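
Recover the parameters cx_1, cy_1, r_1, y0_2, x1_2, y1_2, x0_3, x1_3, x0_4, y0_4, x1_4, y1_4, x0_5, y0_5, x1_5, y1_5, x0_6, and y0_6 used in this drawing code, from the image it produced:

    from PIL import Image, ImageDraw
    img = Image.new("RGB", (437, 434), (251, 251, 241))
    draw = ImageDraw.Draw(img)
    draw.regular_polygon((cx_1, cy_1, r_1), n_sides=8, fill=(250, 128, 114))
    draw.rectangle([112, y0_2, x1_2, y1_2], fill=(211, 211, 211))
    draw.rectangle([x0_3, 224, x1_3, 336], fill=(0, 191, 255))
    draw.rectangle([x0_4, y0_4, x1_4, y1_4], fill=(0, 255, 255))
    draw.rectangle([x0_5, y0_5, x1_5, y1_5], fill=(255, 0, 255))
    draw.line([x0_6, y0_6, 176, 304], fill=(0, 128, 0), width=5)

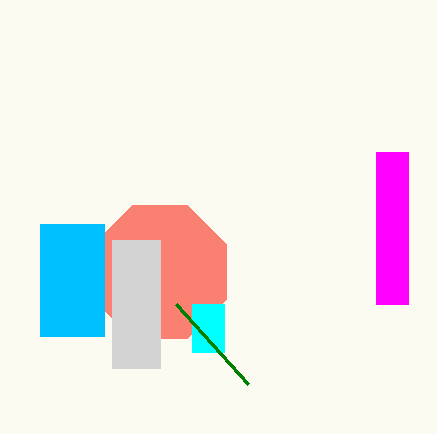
cx_1 = 160, cy_1 = 272, r_1 = 72, y0_2 = 240, x1_2 = 160, y1_2 = 368, x0_3 = 40, x1_3 = 104, x0_4 = 192, y0_4 = 304, x1_4 = 224, y1_4 = 352, x0_5 = 376, y0_5 = 152, x1_5 = 408, y1_5 = 304, x0_6 = 248, y0_6 = 384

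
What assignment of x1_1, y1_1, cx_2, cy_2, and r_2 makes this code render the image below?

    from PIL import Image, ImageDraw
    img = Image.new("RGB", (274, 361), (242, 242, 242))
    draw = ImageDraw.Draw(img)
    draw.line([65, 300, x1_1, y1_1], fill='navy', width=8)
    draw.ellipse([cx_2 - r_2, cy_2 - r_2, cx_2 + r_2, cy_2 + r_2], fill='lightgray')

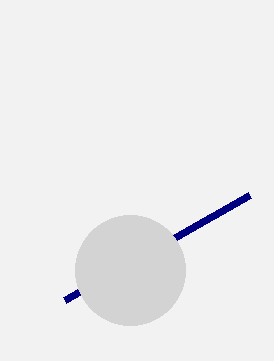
x1_1 = 250, y1_1 = 195, cx_2 = 130, cy_2 = 270, r_2 = 55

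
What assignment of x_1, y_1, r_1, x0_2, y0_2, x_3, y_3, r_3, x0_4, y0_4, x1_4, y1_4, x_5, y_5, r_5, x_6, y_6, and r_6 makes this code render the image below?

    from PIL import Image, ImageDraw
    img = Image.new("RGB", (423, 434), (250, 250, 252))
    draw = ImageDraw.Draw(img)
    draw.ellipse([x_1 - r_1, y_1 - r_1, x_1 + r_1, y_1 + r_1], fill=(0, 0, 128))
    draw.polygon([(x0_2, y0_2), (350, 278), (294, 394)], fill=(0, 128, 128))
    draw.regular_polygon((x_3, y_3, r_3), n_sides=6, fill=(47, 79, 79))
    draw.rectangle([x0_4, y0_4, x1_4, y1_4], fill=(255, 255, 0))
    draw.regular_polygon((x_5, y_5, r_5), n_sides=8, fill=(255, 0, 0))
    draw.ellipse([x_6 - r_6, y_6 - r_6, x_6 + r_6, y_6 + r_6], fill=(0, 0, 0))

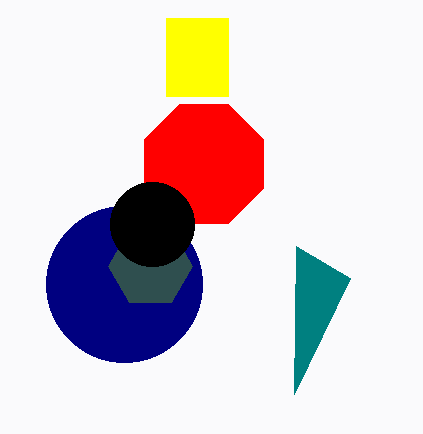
x_1 = 124
y_1 = 284
r_1 = 78
x0_2 = 296
y0_2 = 246
x_3 = 150
y_3 = 266
r_3 = 42
x0_4 = 166
y0_4 = 18
x1_4 = 228
y1_4 = 96
x_5 = 204
y_5 = 164
r_5 = 64
x_6 = 152
y_6 = 224
r_6 = 42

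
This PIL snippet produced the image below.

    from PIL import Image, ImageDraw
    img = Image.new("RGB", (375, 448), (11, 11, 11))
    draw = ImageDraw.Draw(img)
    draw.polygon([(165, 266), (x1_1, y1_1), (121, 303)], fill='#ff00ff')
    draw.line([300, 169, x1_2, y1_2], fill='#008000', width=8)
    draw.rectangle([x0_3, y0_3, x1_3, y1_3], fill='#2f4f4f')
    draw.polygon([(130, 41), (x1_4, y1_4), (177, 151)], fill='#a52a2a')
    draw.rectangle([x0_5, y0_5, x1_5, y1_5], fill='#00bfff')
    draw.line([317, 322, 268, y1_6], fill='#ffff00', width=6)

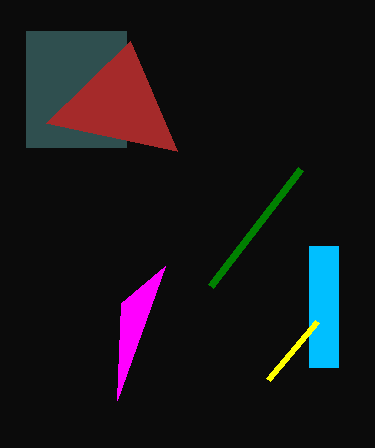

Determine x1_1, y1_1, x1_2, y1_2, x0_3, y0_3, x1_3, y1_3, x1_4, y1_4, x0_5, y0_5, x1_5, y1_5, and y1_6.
x1_1 = 117; y1_1 = 400; x1_2 = 210; y1_2 = 286; x0_3 = 26; y0_3 = 31; x1_3 = 126; y1_3 = 147; x1_4 = 46; y1_4 = 123; x0_5 = 309; y0_5 = 246; x1_5 = 338; y1_5 = 367; y1_6 = 380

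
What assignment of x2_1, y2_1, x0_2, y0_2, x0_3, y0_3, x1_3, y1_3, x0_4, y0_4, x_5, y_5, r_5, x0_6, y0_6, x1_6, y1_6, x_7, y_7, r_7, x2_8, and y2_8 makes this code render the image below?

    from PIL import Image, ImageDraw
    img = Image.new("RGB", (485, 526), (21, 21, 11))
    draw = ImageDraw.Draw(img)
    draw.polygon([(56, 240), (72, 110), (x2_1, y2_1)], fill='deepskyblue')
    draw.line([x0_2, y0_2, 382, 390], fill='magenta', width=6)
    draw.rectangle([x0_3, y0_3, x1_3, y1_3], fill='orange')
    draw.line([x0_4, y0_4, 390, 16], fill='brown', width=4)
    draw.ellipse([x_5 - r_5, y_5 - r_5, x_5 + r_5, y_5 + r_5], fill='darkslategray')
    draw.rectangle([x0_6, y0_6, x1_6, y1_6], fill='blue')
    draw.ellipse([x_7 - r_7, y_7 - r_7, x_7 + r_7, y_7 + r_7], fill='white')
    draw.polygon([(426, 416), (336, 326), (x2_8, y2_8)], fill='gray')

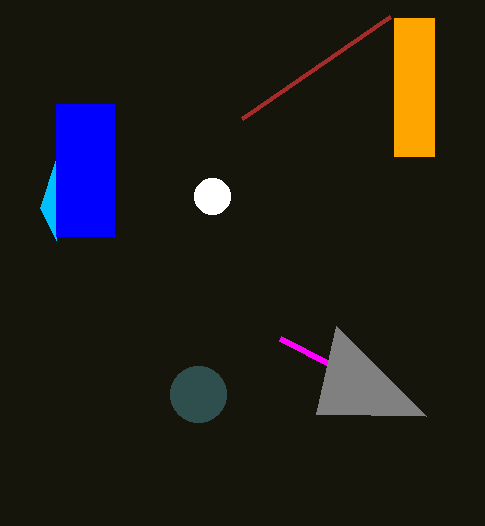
x2_1 = 40, y2_1 = 208, x0_2 = 280, y0_2 = 338, x0_3 = 394, y0_3 = 18, x1_3 = 434, y1_3 = 156, x0_4 = 242, y0_4 = 118, x_5 = 198, y_5 = 394, r_5 = 28, x0_6 = 56, y0_6 = 104, x1_6 = 114, y1_6 = 236, x_7 = 212, y_7 = 196, r_7 = 18, x2_8 = 316, y2_8 = 414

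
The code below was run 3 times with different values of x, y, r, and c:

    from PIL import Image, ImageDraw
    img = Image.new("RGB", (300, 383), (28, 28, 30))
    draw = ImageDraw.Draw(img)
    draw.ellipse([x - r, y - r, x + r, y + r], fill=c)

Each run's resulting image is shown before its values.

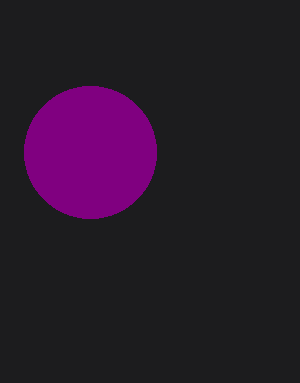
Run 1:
x = 90; y = 152; r = 66; c = 'purple'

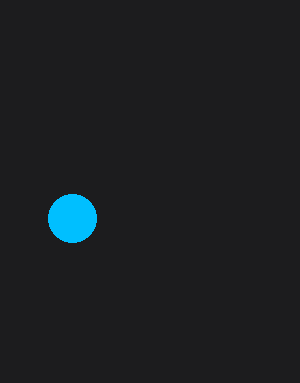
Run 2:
x = 72; y = 218; r = 24; c = 'deepskyblue'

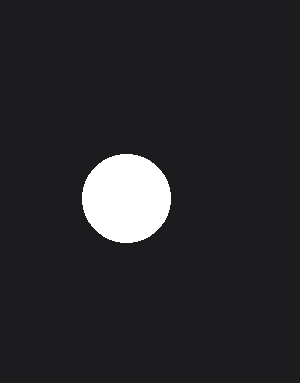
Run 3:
x = 126
y = 198
r = 44
c = 'white'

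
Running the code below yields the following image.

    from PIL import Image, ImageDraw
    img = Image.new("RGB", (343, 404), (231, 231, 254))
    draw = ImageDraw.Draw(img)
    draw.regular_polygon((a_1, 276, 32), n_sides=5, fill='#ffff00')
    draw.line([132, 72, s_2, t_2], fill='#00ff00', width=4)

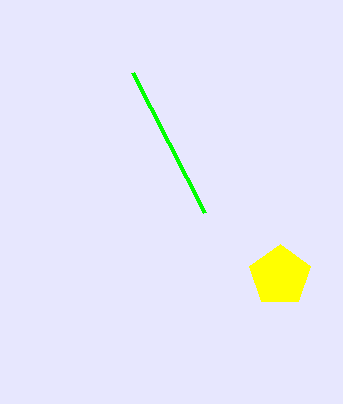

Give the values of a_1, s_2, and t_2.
a_1 = 280, s_2 = 204, t_2 = 212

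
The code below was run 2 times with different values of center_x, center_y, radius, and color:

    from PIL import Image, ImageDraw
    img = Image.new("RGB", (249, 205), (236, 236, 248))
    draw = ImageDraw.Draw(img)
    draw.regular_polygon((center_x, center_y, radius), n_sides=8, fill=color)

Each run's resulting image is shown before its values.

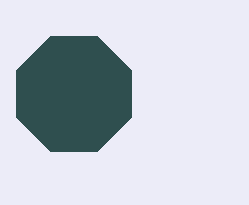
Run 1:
center_x = 74
center_y = 94
radius = 62
color = 'darkslategray'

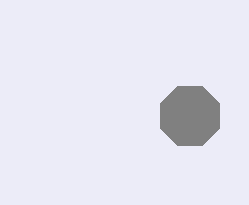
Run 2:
center_x = 190; center_y = 116; radius = 32; color = 'gray'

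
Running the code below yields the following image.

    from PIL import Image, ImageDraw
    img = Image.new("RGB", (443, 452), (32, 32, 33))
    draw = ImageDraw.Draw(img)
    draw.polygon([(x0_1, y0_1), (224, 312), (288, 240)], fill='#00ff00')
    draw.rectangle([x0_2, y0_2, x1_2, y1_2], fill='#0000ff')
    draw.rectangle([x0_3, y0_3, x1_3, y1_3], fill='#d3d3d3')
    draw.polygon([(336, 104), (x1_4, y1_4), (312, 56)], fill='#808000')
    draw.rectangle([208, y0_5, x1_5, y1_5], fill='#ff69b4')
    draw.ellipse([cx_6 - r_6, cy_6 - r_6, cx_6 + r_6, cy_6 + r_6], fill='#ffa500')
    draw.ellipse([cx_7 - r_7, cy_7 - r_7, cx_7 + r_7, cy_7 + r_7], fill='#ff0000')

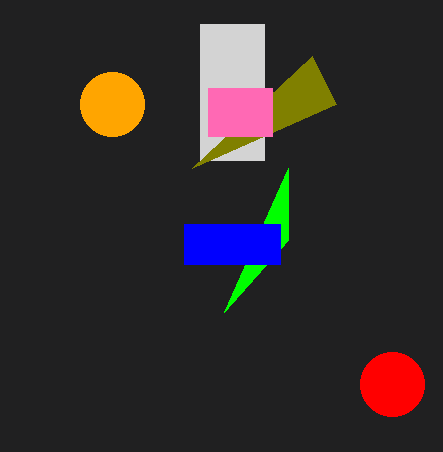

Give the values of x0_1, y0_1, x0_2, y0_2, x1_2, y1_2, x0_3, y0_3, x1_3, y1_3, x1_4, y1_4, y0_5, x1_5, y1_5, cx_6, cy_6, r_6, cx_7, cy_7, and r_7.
x0_1 = 288, y0_1 = 168, x0_2 = 184, y0_2 = 224, x1_2 = 280, y1_2 = 264, x0_3 = 200, y0_3 = 24, x1_3 = 264, y1_3 = 160, x1_4 = 192, y1_4 = 168, y0_5 = 88, x1_5 = 272, y1_5 = 136, cx_6 = 112, cy_6 = 104, r_6 = 32, cx_7 = 392, cy_7 = 384, r_7 = 32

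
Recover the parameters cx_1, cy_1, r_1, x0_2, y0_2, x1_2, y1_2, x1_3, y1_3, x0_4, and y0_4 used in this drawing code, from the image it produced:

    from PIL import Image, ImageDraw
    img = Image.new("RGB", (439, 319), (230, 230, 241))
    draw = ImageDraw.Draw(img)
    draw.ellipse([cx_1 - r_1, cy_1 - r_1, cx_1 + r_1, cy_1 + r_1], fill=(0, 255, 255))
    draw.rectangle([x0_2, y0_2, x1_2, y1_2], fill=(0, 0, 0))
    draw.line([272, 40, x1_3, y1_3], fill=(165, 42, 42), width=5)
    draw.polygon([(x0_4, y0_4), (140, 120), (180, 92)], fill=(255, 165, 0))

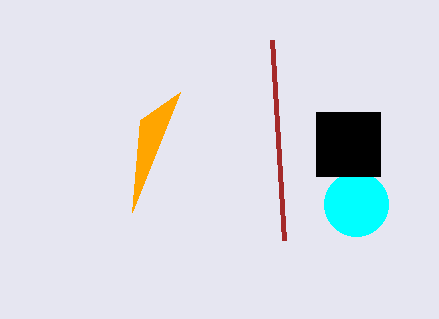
cx_1 = 356
cy_1 = 204
r_1 = 32
x0_2 = 316
y0_2 = 112
x1_2 = 380
y1_2 = 176
x1_3 = 284
y1_3 = 240
x0_4 = 132
y0_4 = 212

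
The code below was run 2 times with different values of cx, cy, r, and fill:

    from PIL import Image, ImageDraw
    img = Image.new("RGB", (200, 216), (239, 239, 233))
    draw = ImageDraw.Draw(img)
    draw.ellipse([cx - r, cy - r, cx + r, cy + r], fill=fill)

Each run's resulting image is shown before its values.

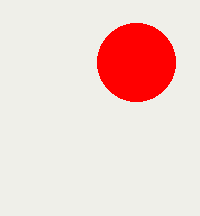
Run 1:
cx = 136; cy = 62; r = 39; fill = 'red'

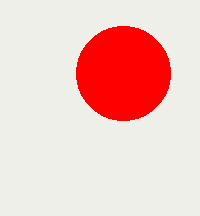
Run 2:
cx = 123, cy = 73, r = 47, fill = 'red'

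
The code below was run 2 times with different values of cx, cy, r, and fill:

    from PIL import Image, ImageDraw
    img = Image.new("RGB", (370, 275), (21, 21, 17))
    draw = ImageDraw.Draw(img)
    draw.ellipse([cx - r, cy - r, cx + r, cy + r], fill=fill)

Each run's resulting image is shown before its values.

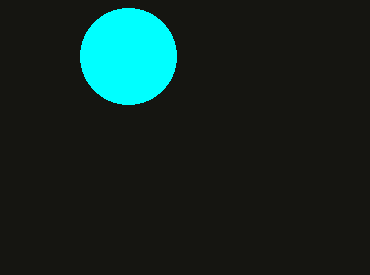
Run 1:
cx = 128
cy = 56
r = 48
fill = 'cyan'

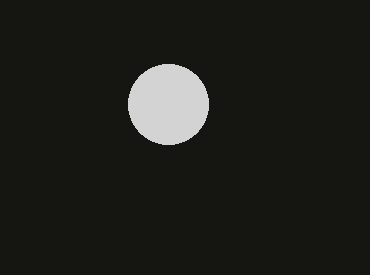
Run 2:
cx = 168; cy = 104; r = 40; fill = 'lightgray'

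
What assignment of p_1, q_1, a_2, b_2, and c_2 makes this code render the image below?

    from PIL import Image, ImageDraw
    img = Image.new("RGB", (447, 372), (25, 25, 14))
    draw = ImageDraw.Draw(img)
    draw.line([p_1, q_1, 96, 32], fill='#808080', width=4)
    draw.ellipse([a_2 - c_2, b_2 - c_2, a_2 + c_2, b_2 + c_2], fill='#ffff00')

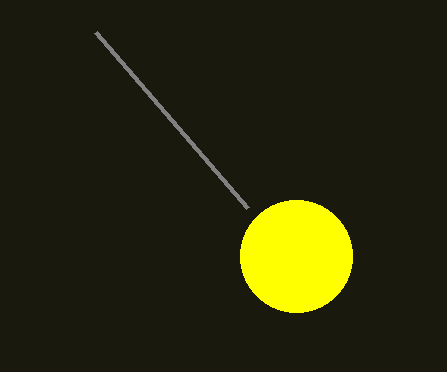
p_1 = 248
q_1 = 208
a_2 = 296
b_2 = 256
c_2 = 56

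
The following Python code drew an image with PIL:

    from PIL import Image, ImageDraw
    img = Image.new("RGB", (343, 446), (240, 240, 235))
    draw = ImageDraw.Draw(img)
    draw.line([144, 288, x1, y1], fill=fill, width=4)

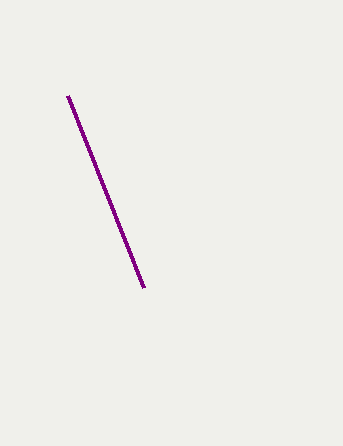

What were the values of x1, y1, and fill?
x1 = 68; y1 = 96; fill = 'purple'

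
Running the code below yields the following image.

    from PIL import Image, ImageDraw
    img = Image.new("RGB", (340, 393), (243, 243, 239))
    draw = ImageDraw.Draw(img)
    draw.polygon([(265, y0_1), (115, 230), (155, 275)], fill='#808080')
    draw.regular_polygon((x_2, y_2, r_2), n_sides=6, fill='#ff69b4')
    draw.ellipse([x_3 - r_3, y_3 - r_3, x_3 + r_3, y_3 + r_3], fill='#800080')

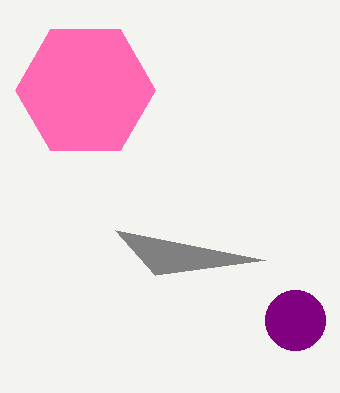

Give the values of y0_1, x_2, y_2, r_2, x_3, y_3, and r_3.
y0_1 = 260, x_2 = 85, y_2 = 90, r_2 = 70, x_3 = 295, y_3 = 320, r_3 = 30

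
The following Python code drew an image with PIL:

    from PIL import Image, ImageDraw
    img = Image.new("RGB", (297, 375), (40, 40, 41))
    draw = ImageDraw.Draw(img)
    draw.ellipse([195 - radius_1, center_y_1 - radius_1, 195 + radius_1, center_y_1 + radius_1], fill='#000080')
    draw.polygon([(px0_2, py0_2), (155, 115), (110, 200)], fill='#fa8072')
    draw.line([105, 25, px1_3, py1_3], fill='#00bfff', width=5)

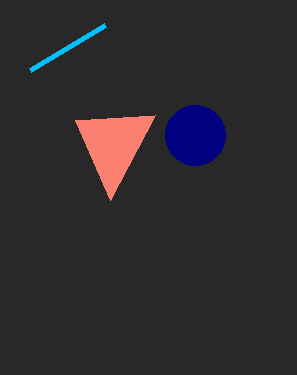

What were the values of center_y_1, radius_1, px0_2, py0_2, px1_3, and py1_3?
center_y_1 = 135, radius_1 = 30, px0_2 = 75, py0_2 = 120, px1_3 = 30, py1_3 = 70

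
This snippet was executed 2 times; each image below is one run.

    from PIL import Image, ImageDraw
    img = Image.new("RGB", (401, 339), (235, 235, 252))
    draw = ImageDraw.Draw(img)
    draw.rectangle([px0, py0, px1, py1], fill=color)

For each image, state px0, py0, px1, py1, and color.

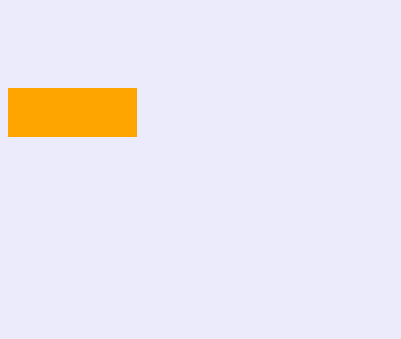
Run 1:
px0 = 8; py0 = 88; px1 = 136; py1 = 136; color = 'orange'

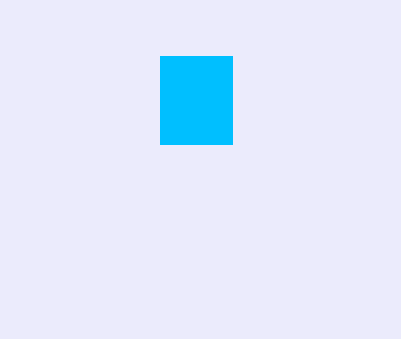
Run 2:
px0 = 160; py0 = 56; px1 = 232; py1 = 144; color = 'deepskyblue'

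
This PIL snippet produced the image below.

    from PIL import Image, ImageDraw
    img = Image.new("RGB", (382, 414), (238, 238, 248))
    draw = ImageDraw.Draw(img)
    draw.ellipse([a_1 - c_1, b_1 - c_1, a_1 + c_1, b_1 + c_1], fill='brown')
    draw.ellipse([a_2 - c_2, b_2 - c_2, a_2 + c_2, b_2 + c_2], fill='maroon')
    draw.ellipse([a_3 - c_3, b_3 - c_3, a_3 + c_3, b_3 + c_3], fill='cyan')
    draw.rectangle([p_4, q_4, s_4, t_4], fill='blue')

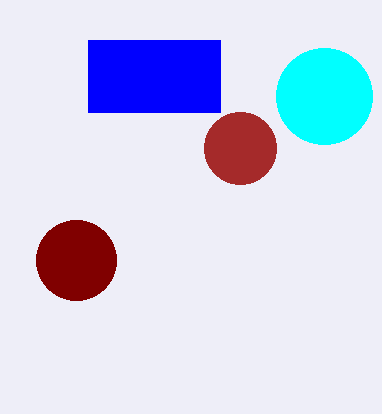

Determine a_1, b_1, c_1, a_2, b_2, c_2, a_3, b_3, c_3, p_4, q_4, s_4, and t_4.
a_1 = 240
b_1 = 148
c_1 = 36
a_2 = 76
b_2 = 260
c_2 = 40
a_3 = 324
b_3 = 96
c_3 = 48
p_4 = 88
q_4 = 40
s_4 = 220
t_4 = 112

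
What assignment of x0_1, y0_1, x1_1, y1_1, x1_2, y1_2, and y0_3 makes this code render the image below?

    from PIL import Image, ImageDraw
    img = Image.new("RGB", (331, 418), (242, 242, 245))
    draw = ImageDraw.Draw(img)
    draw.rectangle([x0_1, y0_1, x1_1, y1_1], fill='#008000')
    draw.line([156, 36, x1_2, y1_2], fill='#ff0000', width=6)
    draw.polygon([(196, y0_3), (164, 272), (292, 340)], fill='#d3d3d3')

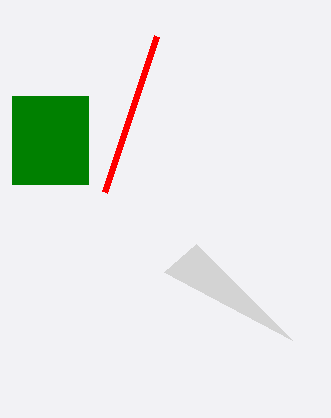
x0_1 = 12, y0_1 = 96, x1_1 = 88, y1_1 = 184, x1_2 = 104, y1_2 = 192, y0_3 = 244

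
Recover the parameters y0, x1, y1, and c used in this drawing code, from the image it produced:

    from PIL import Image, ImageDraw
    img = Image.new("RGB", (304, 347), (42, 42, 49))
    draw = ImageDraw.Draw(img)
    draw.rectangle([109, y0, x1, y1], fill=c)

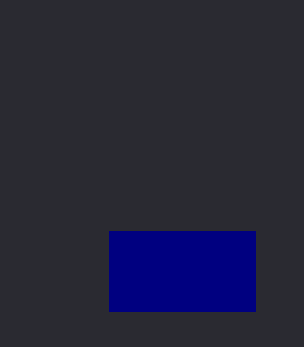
y0 = 231, x1 = 255, y1 = 311, c = 'navy'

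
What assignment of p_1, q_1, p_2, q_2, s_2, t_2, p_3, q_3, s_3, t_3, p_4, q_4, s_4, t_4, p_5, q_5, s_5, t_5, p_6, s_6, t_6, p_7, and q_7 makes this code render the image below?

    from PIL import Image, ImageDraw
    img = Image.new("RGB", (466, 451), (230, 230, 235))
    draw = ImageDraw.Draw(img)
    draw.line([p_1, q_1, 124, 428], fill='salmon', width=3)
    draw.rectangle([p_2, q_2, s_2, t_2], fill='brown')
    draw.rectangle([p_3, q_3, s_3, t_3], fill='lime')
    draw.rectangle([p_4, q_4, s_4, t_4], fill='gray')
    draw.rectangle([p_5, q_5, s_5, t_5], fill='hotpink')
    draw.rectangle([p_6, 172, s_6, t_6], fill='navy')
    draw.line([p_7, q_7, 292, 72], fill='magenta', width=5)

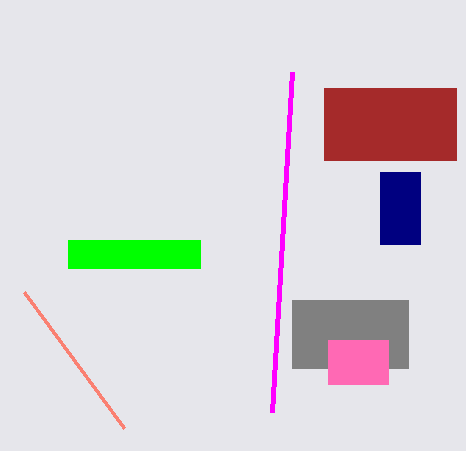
p_1 = 24, q_1 = 292, p_2 = 324, q_2 = 88, s_2 = 456, t_2 = 160, p_3 = 68, q_3 = 240, s_3 = 200, t_3 = 268, p_4 = 292, q_4 = 300, s_4 = 408, t_4 = 368, p_5 = 328, q_5 = 340, s_5 = 388, t_5 = 384, p_6 = 380, s_6 = 420, t_6 = 244, p_7 = 272, q_7 = 412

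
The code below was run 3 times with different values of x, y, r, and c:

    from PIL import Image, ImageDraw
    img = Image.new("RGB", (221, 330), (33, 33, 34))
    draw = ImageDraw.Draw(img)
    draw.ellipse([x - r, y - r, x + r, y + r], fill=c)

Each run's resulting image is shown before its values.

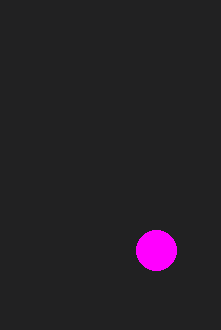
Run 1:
x = 156
y = 250
r = 20
c = 'magenta'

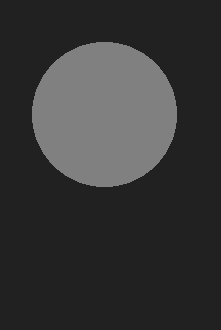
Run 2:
x = 104; y = 114; r = 72; c = 'gray'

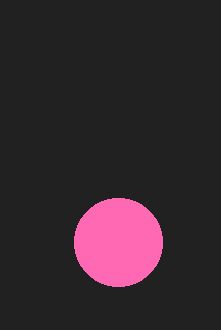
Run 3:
x = 118; y = 242; r = 44; c = 'hotpink'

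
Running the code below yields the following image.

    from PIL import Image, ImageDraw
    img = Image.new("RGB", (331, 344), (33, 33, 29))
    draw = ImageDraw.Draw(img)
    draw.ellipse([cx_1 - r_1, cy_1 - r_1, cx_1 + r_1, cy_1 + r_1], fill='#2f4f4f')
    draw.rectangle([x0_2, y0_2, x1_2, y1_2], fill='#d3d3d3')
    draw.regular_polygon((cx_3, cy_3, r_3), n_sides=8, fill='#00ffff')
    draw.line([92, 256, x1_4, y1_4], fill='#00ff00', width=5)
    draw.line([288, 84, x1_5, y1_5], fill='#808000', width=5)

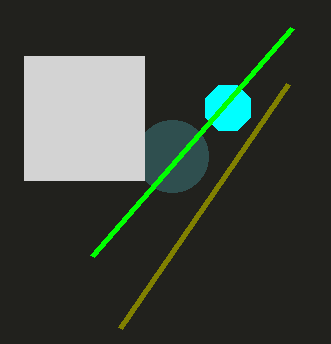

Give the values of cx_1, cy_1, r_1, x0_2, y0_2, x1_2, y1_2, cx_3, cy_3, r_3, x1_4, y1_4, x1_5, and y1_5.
cx_1 = 172
cy_1 = 156
r_1 = 36
x0_2 = 24
y0_2 = 56
x1_2 = 144
y1_2 = 180
cx_3 = 228
cy_3 = 108
r_3 = 24
x1_4 = 292
y1_4 = 28
x1_5 = 120
y1_5 = 328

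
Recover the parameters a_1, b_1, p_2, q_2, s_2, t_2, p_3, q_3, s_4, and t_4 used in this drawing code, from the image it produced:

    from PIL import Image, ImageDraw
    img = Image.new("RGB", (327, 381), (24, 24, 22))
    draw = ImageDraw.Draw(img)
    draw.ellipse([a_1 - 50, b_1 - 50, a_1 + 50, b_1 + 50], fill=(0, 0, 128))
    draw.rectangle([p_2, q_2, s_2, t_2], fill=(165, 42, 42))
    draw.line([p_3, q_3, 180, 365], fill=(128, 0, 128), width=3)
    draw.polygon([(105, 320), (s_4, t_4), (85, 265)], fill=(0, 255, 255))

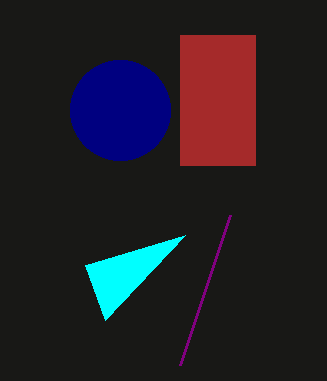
a_1 = 120, b_1 = 110, p_2 = 180, q_2 = 35, s_2 = 255, t_2 = 165, p_3 = 230, q_3 = 215, s_4 = 185, t_4 = 235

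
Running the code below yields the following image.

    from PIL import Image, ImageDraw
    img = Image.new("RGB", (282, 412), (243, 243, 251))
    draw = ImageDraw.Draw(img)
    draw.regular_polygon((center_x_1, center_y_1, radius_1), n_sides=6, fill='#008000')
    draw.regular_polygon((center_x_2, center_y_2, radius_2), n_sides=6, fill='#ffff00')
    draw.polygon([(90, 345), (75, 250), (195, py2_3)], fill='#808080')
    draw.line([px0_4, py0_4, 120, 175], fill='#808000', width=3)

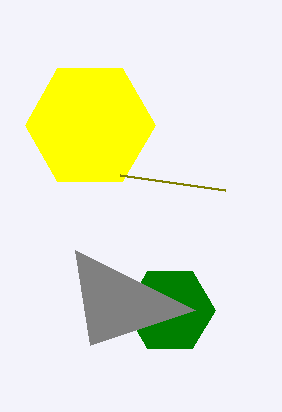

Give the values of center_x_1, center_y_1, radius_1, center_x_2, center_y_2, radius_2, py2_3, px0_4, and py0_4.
center_x_1 = 170
center_y_1 = 310
radius_1 = 45
center_x_2 = 90
center_y_2 = 125
radius_2 = 65
py2_3 = 310
px0_4 = 225
py0_4 = 190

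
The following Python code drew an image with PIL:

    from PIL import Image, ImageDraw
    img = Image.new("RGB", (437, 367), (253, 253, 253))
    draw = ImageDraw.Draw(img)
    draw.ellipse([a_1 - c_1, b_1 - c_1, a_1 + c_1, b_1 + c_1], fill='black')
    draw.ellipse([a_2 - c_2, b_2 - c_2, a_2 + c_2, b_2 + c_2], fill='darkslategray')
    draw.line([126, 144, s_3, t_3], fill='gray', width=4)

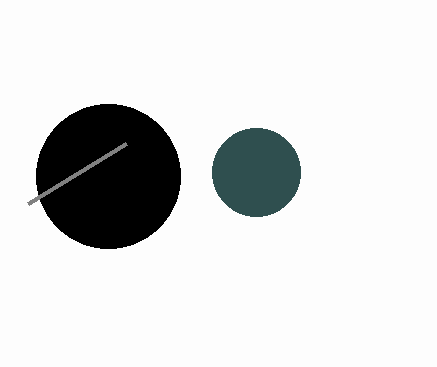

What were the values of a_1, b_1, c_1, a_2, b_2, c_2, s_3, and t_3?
a_1 = 108
b_1 = 176
c_1 = 72
a_2 = 256
b_2 = 172
c_2 = 44
s_3 = 28
t_3 = 204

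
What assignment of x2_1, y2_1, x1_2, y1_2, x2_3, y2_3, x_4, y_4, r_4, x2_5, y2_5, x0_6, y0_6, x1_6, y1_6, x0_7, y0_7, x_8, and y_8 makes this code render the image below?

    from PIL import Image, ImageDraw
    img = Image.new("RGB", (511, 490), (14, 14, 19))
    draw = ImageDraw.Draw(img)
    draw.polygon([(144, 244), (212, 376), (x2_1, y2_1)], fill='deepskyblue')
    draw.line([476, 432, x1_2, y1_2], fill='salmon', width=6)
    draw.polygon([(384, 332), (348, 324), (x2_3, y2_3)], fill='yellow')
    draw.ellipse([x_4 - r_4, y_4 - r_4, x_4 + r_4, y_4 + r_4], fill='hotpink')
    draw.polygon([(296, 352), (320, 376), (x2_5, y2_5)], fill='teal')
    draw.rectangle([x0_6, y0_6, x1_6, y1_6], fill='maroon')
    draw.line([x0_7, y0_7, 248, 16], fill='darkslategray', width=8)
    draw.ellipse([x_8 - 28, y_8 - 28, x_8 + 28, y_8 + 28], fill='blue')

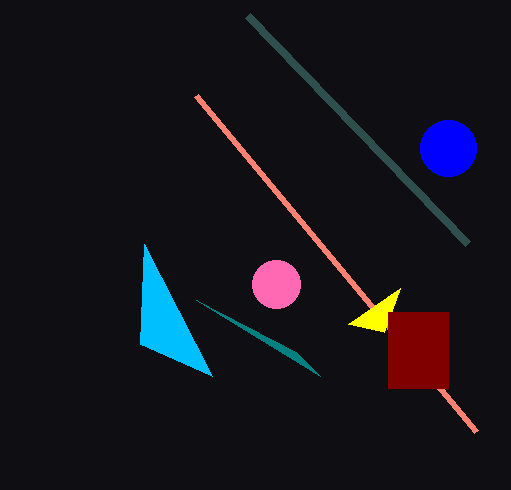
x2_1 = 140, y2_1 = 344, x1_2 = 196, y1_2 = 96, x2_3 = 400, y2_3 = 288, x_4 = 276, y_4 = 284, r_4 = 24, x2_5 = 196, y2_5 = 300, x0_6 = 388, y0_6 = 312, x1_6 = 448, y1_6 = 388, x0_7 = 468, y0_7 = 244, x_8 = 448, y_8 = 148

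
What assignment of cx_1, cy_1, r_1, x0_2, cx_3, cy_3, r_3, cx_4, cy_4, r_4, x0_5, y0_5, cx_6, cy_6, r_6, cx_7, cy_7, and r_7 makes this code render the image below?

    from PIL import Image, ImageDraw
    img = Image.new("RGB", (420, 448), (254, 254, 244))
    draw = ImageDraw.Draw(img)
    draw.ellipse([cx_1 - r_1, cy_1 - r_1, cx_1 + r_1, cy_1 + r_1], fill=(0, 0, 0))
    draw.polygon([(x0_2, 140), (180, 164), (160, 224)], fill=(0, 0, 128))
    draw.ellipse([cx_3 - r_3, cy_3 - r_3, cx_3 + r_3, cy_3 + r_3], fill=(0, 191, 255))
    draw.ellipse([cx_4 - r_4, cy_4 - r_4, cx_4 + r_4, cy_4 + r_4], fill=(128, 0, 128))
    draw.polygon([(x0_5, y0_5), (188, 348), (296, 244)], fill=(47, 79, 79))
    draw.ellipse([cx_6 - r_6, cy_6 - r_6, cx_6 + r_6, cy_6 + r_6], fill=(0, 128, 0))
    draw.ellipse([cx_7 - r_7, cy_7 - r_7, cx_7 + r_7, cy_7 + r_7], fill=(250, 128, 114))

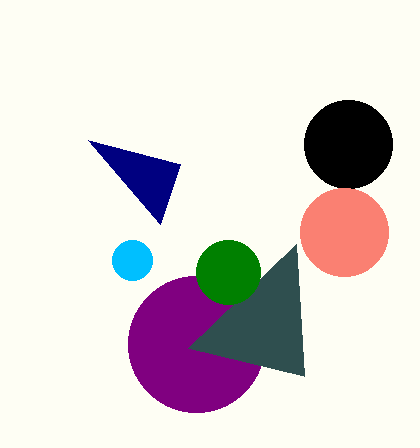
cx_1 = 348
cy_1 = 144
r_1 = 44
x0_2 = 88
cx_3 = 132
cy_3 = 260
r_3 = 20
cx_4 = 196
cy_4 = 344
r_4 = 68
x0_5 = 304
y0_5 = 376
cx_6 = 228
cy_6 = 272
r_6 = 32
cx_7 = 344
cy_7 = 232
r_7 = 44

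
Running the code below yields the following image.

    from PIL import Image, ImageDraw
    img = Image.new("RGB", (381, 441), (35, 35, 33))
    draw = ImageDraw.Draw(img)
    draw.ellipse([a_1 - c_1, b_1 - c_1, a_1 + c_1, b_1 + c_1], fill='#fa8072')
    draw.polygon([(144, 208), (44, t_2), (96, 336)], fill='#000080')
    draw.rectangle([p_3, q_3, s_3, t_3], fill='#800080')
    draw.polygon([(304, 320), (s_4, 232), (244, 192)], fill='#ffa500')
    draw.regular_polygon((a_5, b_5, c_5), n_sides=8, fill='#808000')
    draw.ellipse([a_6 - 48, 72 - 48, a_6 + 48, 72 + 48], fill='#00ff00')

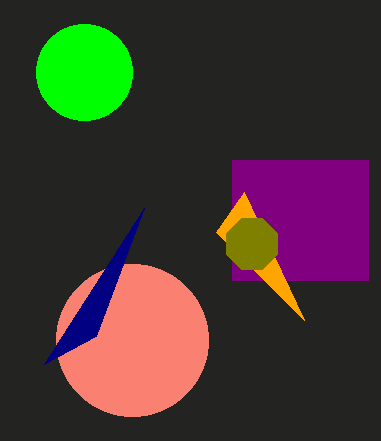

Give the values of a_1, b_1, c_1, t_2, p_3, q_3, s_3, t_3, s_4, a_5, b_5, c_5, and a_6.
a_1 = 132
b_1 = 340
c_1 = 76
t_2 = 364
p_3 = 232
q_3 = 160
s_3 = 368
t_3 = 280
s_4 = 216
a_5 = 252
b_5 = 244
c_5 = 28
a_6 = 84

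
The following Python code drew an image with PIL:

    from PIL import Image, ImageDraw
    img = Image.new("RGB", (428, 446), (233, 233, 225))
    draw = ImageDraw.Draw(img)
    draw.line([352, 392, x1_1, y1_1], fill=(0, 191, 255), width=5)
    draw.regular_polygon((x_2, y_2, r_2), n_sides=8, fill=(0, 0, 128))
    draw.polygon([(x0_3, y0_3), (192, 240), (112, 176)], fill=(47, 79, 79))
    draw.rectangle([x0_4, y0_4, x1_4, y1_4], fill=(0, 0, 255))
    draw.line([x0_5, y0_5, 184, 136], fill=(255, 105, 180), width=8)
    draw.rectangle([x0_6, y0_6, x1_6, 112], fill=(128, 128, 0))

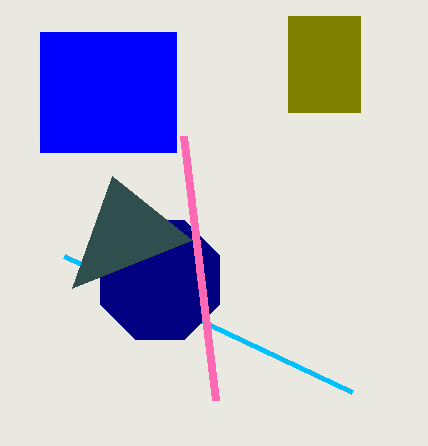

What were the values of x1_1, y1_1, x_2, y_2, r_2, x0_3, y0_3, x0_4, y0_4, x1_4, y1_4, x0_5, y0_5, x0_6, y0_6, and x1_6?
x1_1 = 64
y1_1 = 256
x_2 = 160
y_2 = 280
r_2 = 64
x0_3 = 72
y0_3 = 288
x0_4 = 40
y0_4 = 32
x1_4 = 176
y1_4 = 152
x0_5 = 216
y0_5 = 400
x0_6 = 288
y0_6 = 16
x1_6 = 360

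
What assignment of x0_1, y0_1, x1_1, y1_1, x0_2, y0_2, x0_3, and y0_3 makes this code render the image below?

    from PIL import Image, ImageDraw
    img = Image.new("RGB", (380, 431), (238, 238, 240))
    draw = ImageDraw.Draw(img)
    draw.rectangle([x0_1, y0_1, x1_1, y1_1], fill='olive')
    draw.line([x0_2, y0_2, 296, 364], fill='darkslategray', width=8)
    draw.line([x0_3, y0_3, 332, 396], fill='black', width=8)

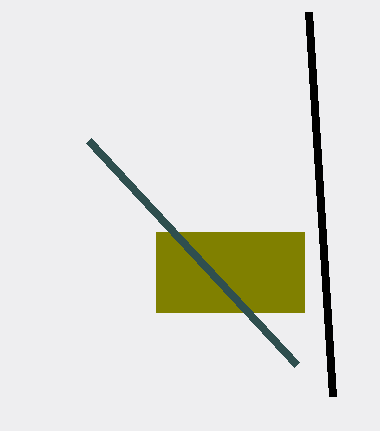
x0_1 = 156; y0_1 = 232; x1_1 = 304; y1_1 = 312; x0_2 = 88; y0_2 = 140; x0_3 = 308; y0_3 = 12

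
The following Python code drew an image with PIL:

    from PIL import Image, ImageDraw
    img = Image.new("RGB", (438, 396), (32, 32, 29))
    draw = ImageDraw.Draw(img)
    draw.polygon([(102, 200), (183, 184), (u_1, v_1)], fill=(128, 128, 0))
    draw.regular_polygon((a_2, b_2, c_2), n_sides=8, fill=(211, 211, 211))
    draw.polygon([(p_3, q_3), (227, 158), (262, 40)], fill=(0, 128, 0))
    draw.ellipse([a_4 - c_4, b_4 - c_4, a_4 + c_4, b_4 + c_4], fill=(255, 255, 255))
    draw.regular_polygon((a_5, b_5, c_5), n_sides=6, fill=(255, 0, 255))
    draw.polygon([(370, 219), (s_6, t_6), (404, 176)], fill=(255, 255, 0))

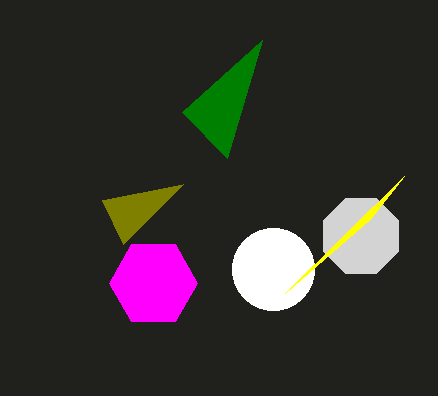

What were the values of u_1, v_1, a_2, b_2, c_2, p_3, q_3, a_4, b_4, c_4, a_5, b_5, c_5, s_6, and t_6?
u_1 = 123
v_1 = 244
a_2 = 361
b_2 = 236
c_2 = 41
p_3 = 182
q_3 = 112
a_4 = 273
b_4 = 269
c_4 = 41
a_5 = 153
b_5 = 283
c_5 = 44
s_6 = 285
t_6 = 293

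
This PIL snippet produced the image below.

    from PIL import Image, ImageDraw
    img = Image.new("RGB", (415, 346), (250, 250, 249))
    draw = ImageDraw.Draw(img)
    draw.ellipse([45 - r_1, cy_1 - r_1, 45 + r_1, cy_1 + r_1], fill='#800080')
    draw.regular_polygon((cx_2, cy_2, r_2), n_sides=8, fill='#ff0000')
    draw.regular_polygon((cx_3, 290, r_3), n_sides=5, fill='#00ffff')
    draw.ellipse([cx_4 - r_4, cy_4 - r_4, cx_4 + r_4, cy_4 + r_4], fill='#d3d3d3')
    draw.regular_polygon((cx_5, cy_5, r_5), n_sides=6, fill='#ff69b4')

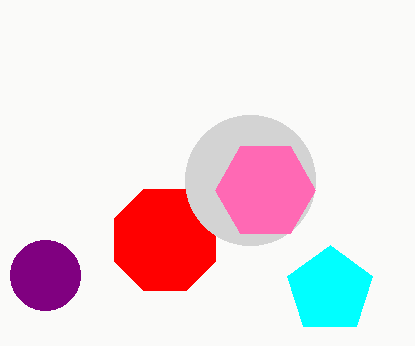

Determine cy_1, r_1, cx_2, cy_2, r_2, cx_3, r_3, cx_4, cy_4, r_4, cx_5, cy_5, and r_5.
cy_1 = 275, r_1 = 35, cx_2 = 165, cy_2 = 240, r_2 = 55, cx_3 = 330, r_3 = 45, cx_4 = 250, cy_4 = 180, r_4 = 65, cx_5 = 265, cy_5 = 190, r_5 = 50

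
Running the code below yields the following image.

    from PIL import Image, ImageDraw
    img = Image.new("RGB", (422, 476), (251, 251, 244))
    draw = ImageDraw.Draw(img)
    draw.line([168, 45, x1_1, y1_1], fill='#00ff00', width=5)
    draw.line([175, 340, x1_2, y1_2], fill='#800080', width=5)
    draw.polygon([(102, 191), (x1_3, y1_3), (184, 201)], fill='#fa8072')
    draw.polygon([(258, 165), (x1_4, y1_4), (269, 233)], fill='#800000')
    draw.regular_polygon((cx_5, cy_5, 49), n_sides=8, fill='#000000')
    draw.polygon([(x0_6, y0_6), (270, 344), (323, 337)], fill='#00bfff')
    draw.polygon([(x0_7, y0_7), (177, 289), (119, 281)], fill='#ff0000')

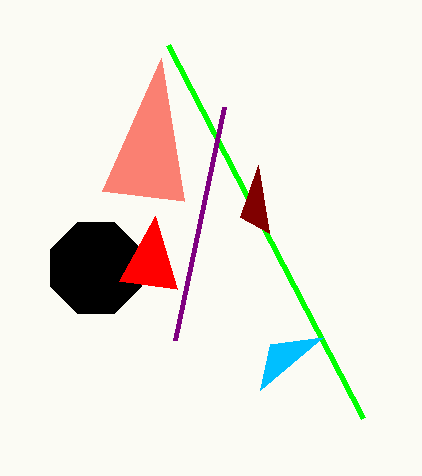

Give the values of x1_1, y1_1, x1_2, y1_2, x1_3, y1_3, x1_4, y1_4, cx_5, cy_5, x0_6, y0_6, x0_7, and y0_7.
x1_1 = 363
y1_1 = 418
x1_2 = 224
y1_2 = 107
x1_3 = 161
y1_3 = 58
x1_4 = 240
y1_4 = 217
cx_5 = 96
cy_5 = 268
x0_6 = 260
y0_6 = 390
x0_7 = 155
y0_7 = 216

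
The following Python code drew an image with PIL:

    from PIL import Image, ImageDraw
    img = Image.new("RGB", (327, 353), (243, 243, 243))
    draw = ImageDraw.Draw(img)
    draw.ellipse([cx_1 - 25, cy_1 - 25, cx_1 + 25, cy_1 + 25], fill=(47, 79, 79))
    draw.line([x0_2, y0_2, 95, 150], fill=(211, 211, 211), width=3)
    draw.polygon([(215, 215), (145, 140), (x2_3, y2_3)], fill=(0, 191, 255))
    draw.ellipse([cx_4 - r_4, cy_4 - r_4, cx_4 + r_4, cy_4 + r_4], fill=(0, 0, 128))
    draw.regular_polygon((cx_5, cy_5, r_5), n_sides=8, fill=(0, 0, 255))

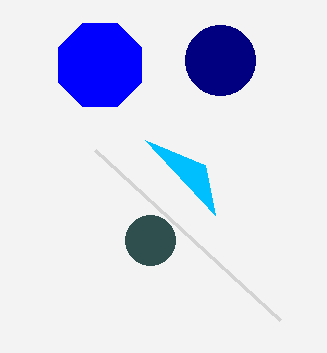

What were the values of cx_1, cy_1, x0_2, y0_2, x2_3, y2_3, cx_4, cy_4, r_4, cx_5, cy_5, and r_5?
cx_1 = 150, cy_1 = 240, x0_2 = 280, y0_2 = 320, x2_3 = 205, y2_3 = 165, cx_4 = 220, cy_4 = 60, r_4 = 35, cx_5 = 100, cy_5 = 65, r_5 = 45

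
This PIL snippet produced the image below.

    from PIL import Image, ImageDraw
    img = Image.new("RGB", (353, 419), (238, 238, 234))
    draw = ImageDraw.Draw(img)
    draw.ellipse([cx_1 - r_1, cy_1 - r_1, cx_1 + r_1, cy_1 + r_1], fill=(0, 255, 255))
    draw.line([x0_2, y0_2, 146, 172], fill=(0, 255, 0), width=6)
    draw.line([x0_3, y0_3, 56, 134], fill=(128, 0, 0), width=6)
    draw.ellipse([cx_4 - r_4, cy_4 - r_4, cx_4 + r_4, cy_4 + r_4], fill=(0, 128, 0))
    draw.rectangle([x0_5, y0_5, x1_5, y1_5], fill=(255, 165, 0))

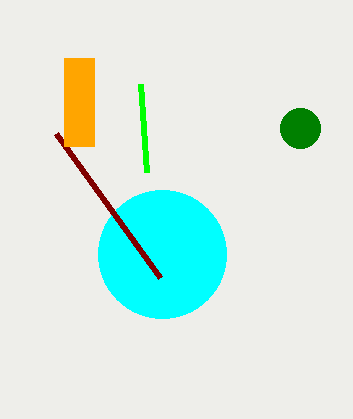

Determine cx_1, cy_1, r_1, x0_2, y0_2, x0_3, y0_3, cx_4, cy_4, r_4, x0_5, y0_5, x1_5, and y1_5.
cx_1 = 162; cy_1 = 254; r_1 = 64; x0_2 = 140; y0_2 = 84; x0_3 = 160; y0_3 = 278; cx_4 = 300; cy_4 = 128; r_4 = 20; x0_5 = 64; y0_5 = 58; x1_5 = 94; y1_5 = 146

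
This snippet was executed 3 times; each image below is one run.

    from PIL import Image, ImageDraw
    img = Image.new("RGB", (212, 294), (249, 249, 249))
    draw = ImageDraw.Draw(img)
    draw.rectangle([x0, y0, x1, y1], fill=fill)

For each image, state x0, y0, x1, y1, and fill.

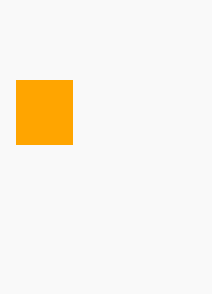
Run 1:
x0 = 16, y0 = 80, x1 = 72, y1 = 144, fill = 'orange'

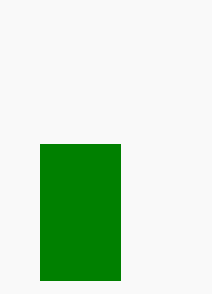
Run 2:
x0 = 40; y0 = 144; x1 = 120; y1 = 280; fill = 'green'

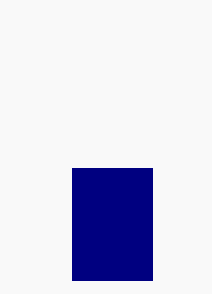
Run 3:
x0 = 72; y0 = 168; x1 = 152; y1 = 280; fill = 'navy'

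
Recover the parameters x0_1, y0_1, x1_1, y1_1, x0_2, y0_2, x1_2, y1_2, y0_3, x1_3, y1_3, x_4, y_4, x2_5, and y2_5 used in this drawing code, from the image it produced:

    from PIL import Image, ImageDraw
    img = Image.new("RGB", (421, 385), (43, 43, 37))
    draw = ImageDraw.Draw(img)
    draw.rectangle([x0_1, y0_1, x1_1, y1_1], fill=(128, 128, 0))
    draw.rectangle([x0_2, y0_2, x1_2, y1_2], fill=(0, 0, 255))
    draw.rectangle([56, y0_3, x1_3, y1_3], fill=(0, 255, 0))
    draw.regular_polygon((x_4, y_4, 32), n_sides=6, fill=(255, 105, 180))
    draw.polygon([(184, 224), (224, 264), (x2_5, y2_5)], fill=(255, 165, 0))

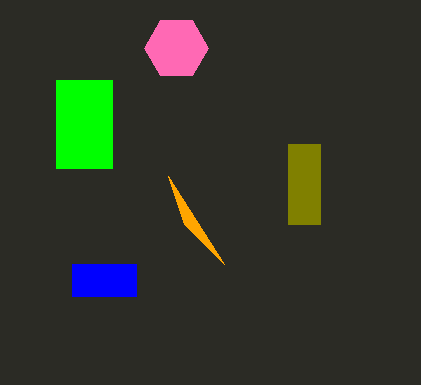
x0_1 = 288, y0_1 = 144, x1_1 = 320, y1_1 = 224, x0_2 = 72, y0_2 = 264, x1_2 = 136, y1_2 = 296, y0_3 = 80, x1_3 = 112, y1_3 = 168, x_4 = 176, y_4 = 48, x2_5 = 168, y2_5 = 176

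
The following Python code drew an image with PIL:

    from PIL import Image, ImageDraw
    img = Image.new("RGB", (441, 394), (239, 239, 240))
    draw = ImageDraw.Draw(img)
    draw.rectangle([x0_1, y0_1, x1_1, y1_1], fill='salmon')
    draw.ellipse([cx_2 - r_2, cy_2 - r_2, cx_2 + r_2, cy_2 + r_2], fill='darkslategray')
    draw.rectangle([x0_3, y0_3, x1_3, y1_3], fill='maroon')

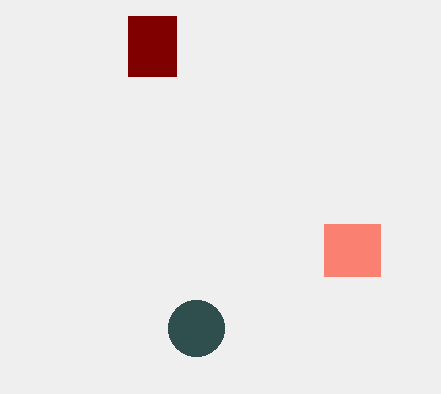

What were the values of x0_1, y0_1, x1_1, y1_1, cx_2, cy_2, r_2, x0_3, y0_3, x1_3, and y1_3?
x0_1 = 324
y0_1 = 224
x1_1 = 380
y1_1 = 276
cx_2 = 196
cy_2 = 328
r_2 = 28
x0_3 = 128
y0_3 = 16
x1_3 = 176
y1_3 = 76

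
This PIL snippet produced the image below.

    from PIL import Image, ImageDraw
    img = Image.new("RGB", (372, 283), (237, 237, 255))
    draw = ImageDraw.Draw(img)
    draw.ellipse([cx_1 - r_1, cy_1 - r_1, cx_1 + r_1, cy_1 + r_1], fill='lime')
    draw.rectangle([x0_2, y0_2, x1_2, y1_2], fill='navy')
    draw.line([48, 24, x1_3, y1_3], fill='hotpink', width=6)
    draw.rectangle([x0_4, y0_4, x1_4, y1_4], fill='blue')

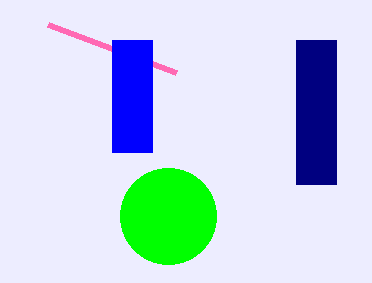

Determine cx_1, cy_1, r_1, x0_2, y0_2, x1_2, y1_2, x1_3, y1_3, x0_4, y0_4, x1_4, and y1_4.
cx_1 = 168, cy_1 = 216, r_1 = 48, x0_2 = 296, y0_2 = 40, x1_2 = 336, y1_2 = 184, x1_3 = 176, y1_3 = 72, x0_4 = 112, y0_4 = 40, x1_4 = 152, y1_4 = 152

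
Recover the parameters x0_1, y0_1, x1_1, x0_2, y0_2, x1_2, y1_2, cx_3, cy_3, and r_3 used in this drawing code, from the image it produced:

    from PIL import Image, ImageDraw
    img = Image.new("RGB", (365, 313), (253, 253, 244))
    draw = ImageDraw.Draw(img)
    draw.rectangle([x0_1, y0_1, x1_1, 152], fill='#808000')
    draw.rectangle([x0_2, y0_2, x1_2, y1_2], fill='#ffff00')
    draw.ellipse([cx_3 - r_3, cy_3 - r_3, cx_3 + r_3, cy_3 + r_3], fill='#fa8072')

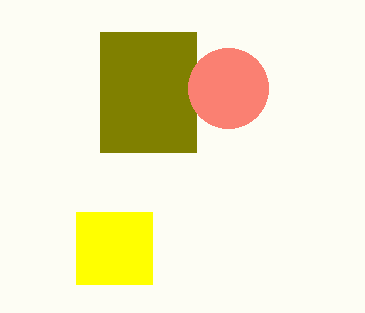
x0_1 = 100
y0_1 = 32
x1_1 = 196
x0_2 = 76
y0_2 = 212
x1_2 = 152
y1_2 = 284
cx_3 = 228
cy_3 = 88
r_3 = 40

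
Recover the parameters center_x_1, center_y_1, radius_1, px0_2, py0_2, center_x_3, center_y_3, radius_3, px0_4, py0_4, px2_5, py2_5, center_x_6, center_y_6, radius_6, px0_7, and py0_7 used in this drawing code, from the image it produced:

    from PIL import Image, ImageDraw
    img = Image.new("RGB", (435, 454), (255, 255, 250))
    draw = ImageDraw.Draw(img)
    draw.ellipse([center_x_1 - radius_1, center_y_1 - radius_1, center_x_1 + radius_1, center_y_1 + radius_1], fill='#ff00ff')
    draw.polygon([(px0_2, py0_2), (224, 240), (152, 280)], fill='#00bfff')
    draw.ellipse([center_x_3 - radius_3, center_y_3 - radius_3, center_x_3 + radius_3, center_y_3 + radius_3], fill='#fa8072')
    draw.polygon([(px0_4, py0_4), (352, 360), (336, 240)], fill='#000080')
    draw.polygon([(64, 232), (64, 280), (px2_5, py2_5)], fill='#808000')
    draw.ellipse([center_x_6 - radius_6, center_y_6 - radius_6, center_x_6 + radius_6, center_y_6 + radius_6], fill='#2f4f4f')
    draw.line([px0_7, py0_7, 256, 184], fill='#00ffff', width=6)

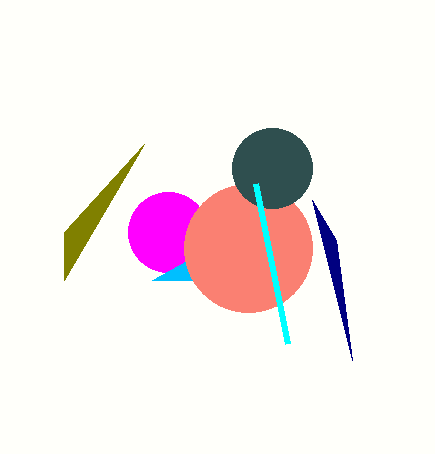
center_x_1 = 168; center_y_1 = 232; radius_1 = 40; px0_2 = 192; py0_2 = 280; center_x_3 = 248; center_y_3 = 248; radius_3 = 64; px0_4 = 312; py0_4 = 200; px2_5 = 144; py2_5 = 144; center_x_6 = 272; center_y_6 = 168; radius_6 = 40; px0_7 = 288; py0_7 = 344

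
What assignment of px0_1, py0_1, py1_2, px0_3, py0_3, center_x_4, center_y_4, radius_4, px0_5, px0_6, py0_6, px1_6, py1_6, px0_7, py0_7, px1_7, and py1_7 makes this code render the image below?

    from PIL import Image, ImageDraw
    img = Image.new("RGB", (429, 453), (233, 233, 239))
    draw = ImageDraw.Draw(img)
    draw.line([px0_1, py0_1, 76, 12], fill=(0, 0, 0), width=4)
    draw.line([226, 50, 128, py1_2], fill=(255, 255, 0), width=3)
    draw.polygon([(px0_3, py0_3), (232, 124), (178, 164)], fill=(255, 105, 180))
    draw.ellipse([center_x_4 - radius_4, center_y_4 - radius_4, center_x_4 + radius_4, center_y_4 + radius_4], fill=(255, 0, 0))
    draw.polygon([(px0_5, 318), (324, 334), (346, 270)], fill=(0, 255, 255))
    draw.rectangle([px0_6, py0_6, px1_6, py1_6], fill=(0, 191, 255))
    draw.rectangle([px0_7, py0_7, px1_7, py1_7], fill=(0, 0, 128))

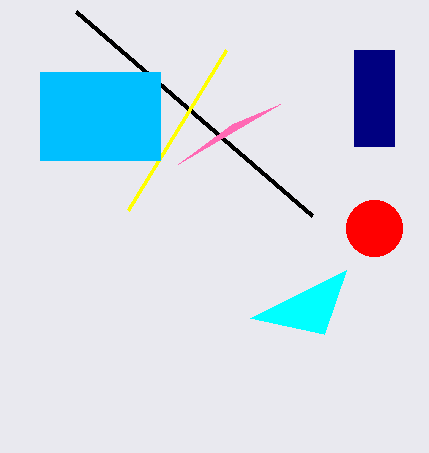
px0_1 = 312; py0_1 = 216; py1_2 = 210; px0_3 = 280; py0_3 = 104; center_x_4 = 374; center_y_4 = 228; radius_4 = 28; px0_5 = 250; px0_6 = 40; py0_6 = 72; px1_6 = 160; py1_6 = 160; px0_7 = 354; py0_7 = 50; px1_7 = 394; py1_7 = 146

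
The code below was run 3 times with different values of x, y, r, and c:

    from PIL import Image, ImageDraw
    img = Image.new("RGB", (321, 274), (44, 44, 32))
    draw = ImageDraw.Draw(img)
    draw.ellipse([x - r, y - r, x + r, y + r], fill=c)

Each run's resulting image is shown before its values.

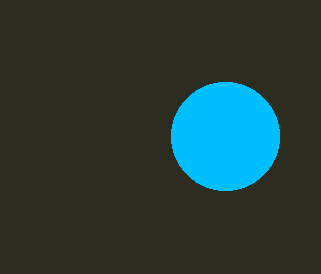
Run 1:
x = 225, y = 136, r = 54, c = 'deepskyblue'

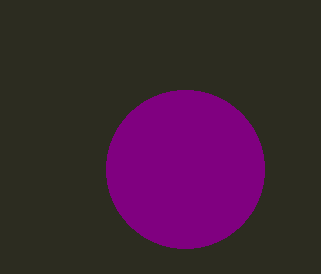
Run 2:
x = 185
y = 169
r = 79
c = 'purple'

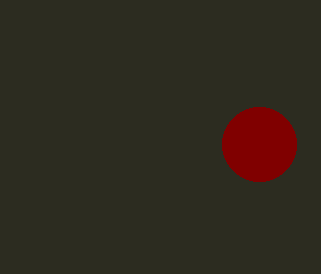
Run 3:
x = 259, y = 144, r = 37, c = 'maroon'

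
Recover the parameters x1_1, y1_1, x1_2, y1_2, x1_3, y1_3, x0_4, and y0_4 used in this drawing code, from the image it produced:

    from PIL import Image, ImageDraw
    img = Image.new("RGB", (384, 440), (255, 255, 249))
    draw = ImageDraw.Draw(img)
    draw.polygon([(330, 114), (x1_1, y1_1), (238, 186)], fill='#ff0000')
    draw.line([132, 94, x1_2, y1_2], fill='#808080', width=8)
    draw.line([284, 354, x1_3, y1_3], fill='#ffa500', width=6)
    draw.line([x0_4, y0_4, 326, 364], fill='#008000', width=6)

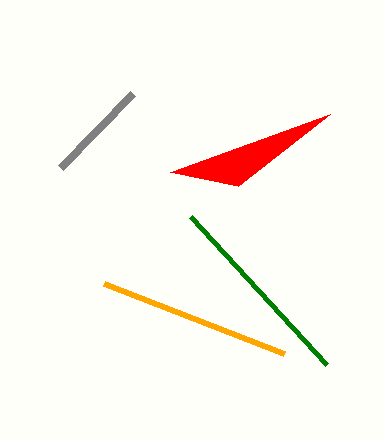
x1_1 = 170, y1_1 = 172, x1_2 = 60, y1_2 = 168, x1_3 = 104, y1_3 = 284, x0_4 = 190, y0_4 = 216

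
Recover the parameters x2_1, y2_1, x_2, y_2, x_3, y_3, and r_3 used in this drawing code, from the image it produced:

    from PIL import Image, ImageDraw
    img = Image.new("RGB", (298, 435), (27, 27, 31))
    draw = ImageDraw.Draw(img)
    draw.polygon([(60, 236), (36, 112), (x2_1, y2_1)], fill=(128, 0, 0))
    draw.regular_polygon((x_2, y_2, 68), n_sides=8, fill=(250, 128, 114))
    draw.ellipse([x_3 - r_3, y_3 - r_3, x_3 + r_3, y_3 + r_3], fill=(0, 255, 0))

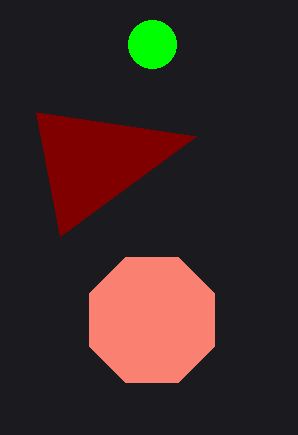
x2_1 = 196; y2_1 = 136; x_2 = 152; y_2 = 320; x_3 = 152; y_3 = 44; r_3 = 24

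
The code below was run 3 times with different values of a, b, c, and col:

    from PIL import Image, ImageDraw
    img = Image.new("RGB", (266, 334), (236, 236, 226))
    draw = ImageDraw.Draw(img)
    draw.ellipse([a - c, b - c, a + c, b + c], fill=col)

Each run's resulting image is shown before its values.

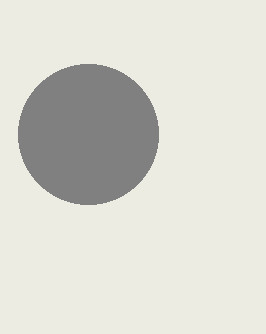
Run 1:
a = 88; b = 134; c = 70; col = 'gray'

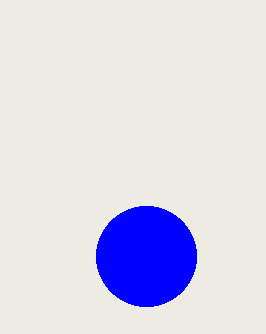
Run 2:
a = 146, b = 256, c = 50, col = 'blue'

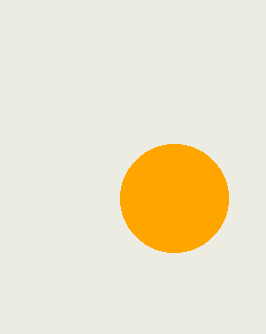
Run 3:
a = 174, b = 198, c = 54, col = 'orange'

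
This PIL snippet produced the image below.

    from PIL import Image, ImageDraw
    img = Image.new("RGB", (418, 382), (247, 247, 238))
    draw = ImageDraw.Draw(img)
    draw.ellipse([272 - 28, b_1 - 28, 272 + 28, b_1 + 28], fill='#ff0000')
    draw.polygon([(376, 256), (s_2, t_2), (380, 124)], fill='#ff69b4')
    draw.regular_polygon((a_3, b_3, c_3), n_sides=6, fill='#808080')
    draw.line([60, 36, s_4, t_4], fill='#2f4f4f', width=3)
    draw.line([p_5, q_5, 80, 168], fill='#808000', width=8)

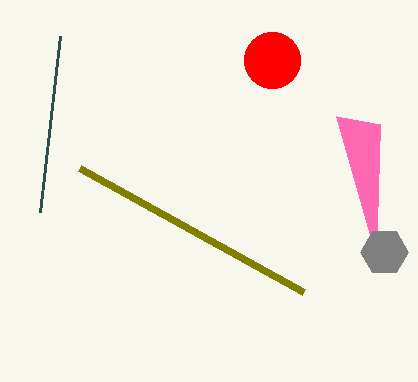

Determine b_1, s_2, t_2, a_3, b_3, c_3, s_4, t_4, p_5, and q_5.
b_1 = 60, s_2 = 336, t_2 = 116, a_3 = 384, b_3 = 252, c_3 = 24, s_4 = 40, t_4 = 212, p_5 = 304, q_5 = 292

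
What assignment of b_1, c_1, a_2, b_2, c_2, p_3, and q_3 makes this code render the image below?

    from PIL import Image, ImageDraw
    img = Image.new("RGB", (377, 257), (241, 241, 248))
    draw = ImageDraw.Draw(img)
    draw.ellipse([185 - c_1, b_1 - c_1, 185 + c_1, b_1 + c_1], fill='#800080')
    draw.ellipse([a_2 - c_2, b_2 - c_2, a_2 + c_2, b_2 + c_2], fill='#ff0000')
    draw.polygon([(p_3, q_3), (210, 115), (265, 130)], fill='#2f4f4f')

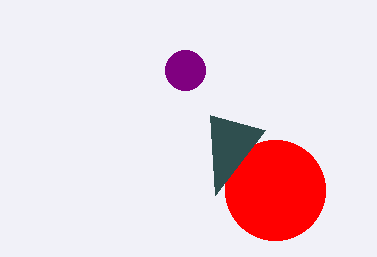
b_1 = 70
c_1 = 20
a_2 = 275
b_2 = 190
c_2 = 50
p_3 = 215
q_3 = 195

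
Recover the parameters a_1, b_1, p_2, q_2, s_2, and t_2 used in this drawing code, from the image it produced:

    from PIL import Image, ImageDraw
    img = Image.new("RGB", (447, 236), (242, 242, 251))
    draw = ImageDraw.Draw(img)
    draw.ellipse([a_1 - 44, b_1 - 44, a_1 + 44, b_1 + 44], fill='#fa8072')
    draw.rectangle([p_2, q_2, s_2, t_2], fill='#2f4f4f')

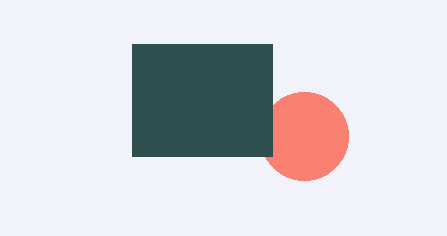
a_1 = 304, b_1 = 136, p_2 = 132, q_2 = 44, s_2 = 272, t_2 = 156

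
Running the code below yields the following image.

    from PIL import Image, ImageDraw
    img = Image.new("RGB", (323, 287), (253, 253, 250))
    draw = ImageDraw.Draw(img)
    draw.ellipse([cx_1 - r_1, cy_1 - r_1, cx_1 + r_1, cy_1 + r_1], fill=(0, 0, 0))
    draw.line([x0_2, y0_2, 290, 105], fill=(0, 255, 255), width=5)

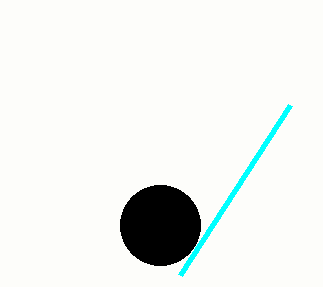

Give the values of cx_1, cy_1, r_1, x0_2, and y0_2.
cx_1 = 160, cy_1 = 225, r_1 = 40, x0_2 = 180, y0_2 = 275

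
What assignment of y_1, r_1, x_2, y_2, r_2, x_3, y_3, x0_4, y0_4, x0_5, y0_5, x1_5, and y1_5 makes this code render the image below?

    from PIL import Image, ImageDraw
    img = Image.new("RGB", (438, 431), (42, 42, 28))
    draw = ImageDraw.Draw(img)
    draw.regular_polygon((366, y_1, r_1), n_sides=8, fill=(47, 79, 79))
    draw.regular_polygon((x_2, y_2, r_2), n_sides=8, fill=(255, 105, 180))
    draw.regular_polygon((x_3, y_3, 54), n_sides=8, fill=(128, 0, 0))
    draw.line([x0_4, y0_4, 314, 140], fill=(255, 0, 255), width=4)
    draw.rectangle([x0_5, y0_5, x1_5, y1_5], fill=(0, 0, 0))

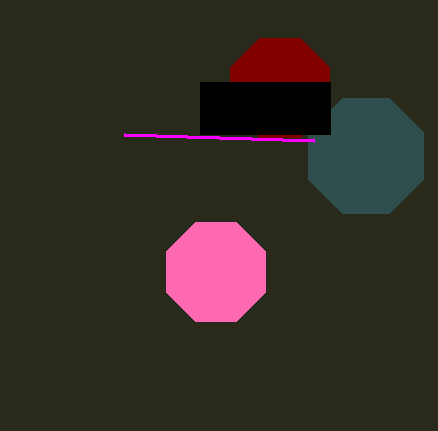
y_1 = 156; r_1 = 62; x_2 = 216; y_2 = 272; r_2 = 54; x_3 = 280; y_3 = 88; x0_4 = 124; y0_4 = 134; x0_5 = 200; y0_5 = 82; x1_5 = 330; y1_5 = 134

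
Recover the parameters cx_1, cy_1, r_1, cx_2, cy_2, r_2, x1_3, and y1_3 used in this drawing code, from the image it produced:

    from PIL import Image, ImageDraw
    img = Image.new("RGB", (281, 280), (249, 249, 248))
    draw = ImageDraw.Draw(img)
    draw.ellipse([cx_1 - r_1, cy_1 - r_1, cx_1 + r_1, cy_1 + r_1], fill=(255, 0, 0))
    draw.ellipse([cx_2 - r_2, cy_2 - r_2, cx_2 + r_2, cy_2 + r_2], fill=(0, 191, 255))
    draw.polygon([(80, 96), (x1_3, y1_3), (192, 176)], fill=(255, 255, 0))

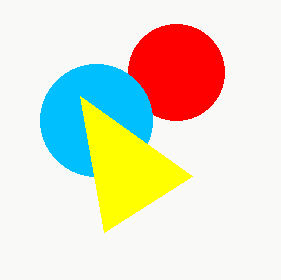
cx_1 = 176, cy_1 = 72, r_1 = 48, cx_2 = 96, cy_2 = 120, r_2 = 56, x1_3 = 104, y1_3 = 232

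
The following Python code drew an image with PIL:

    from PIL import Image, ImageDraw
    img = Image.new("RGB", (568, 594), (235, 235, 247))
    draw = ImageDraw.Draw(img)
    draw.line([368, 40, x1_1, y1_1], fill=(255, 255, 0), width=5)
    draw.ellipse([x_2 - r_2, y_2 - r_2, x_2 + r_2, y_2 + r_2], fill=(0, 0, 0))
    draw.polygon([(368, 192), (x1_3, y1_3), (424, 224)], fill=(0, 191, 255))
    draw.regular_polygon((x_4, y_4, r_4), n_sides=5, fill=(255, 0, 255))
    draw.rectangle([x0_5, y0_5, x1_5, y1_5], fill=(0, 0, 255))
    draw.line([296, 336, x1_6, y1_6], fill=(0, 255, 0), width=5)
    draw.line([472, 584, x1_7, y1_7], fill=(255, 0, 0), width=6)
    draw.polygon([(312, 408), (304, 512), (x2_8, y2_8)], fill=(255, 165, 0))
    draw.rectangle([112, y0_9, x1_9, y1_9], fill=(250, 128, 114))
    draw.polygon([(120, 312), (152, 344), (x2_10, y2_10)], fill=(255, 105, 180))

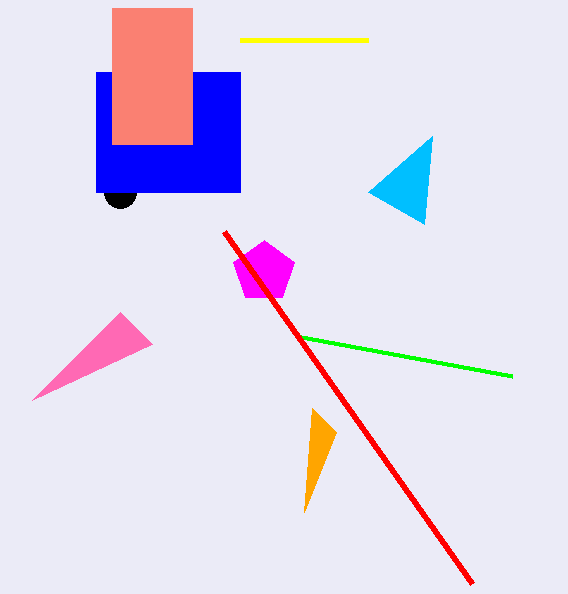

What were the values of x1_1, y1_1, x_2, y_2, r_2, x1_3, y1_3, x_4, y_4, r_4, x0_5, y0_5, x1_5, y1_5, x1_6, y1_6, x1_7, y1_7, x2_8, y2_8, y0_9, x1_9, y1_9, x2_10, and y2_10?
x1_1 = 240, y1_1 = 40, x_2 = 120, y_2 = 192, r_2 = 16, x1_3 = 432, y1_3 = 136, x_4 = 264, y_4 = 272, r_4 = 32, x0_5 = 96, y0_5 = 72, x1_5 = 240, y1_5 = 192, x1_6 = 512, y1_6 = 376, x1_7 = 224, y1_7 = 232, x2_8 = 336, y2_8 = 432, y0_9 = 8, x1_9 = 192, y1_9 = 144, x2_10 = 32, y2_10 = 400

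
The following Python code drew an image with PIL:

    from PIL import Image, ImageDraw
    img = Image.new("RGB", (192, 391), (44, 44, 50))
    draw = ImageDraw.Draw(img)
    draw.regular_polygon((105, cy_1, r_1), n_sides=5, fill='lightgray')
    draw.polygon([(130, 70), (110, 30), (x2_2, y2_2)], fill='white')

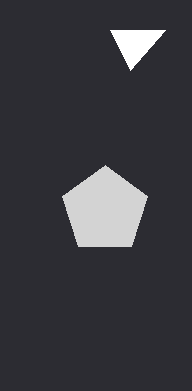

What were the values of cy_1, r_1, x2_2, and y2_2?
cy_1 = 210
r_1 = 45
x2_2 = 165
y2_2 = 30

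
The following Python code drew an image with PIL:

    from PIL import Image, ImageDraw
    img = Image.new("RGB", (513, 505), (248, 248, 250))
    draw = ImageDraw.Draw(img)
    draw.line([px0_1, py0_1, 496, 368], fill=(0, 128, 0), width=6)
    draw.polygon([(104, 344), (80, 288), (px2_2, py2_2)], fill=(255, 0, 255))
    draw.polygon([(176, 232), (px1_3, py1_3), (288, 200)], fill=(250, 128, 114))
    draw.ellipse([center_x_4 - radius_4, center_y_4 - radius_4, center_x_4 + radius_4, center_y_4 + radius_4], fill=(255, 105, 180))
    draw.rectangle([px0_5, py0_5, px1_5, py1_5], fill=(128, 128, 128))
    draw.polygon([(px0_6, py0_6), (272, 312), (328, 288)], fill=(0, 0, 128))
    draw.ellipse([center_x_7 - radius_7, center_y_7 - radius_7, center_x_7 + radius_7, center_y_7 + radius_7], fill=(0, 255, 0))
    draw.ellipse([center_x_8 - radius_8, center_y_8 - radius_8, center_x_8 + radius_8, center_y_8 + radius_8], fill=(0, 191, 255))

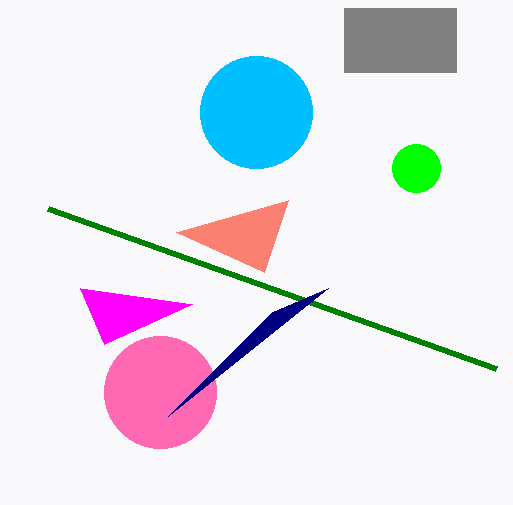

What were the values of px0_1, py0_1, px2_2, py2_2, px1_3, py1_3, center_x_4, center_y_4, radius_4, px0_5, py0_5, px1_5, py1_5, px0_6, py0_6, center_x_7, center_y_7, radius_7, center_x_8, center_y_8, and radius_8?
px0_1 = 48; py0_1 = 208; px2_2 = 192; py2_2 = 304; px1_3 = 264; py1_3 = 272; center_x_4 = 160; center_y_4 = 392; radius_4 = 56; px0_5 = 344; py0_5 = 8; px1_5 = 456; py1_5 = 72; px0_6 = 168; py0_6 = 416; center_x_7 = 416; center_y_7 = 168; radius_7 = 24; center_x_8 = 256; center_y_8 = 112; radius_8 = 56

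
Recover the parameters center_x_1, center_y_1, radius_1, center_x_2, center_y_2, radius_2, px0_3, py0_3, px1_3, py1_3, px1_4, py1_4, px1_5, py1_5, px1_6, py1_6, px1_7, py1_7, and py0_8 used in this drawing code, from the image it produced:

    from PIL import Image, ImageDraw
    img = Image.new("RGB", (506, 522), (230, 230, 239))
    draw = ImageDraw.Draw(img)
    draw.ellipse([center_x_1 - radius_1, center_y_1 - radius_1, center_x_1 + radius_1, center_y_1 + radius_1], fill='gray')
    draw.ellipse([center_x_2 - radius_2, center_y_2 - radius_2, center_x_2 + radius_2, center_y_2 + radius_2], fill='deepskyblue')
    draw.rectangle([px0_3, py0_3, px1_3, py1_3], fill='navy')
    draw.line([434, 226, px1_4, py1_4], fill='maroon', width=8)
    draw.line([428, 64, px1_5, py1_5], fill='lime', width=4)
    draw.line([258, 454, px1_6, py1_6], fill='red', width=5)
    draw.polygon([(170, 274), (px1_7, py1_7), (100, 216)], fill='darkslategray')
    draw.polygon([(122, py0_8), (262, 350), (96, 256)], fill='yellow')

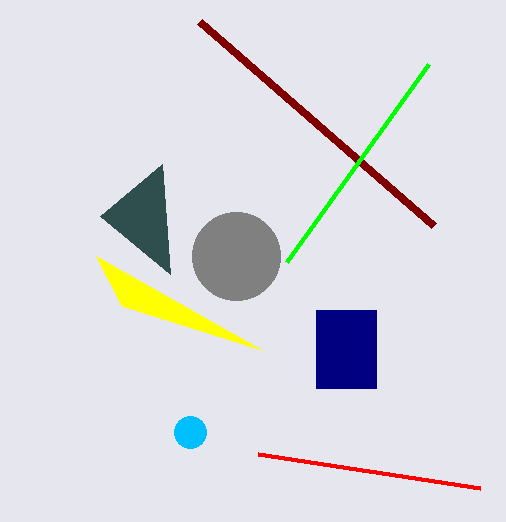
center_x_1 = 236
center_y_1 = 256
radius_1 = 44
center_x_2 = 190
center_y_2 = 432
radius_2 = 16
px0_3 = 316
py0_3 = 310
px1_3 = 376
py1_3 = 388
px1_4 = 200
py1_4 = 22
px1_5 = 286
py1_5 = 262
px1_6 = 480
py1_6 = 488
px1_7 = 162
py1_7 = 164
py0_8 = 306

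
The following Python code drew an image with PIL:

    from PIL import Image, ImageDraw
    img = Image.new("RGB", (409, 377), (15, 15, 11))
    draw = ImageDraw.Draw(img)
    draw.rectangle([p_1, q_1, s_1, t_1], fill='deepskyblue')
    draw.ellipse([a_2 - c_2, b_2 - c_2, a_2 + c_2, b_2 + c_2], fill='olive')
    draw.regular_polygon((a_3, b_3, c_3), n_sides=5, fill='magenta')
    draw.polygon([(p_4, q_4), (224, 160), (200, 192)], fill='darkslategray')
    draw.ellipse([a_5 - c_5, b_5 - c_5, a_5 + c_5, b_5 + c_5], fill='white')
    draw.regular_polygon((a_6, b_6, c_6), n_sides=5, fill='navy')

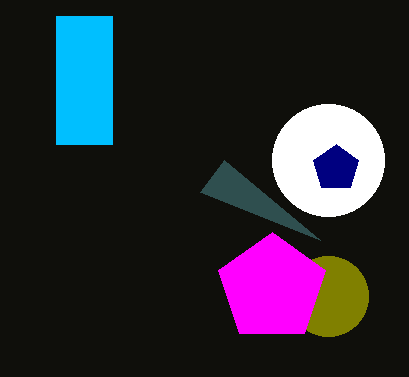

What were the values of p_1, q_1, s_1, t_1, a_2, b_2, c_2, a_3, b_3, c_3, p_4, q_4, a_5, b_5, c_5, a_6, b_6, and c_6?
p_1 = 56, q_1 = 16, s_1 = 112, t_1 = 144, a_2 = 328, b_2 = 296, c_2 = 40, a_3 = 272, b_3 = 288, c_3 = 56, p_4 = 320, q_4 = 240, a_5 = 328, b_5 = 160, c_5 = 56, a_6 = 336, b_6 = 168, c_6 = 24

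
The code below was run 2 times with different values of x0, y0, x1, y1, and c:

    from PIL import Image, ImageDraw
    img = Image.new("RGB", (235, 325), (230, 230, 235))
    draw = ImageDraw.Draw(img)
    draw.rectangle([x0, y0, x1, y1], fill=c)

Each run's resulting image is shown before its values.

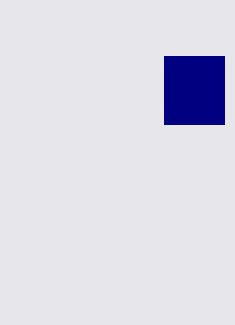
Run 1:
x0 = 164, y0 = 56, x1 = 224, y1 = 124, c = 'navy'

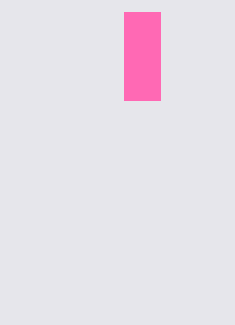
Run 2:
x0 = 124
y0 = 12
x1 = 160
y1 = 100
c = 'hotpink'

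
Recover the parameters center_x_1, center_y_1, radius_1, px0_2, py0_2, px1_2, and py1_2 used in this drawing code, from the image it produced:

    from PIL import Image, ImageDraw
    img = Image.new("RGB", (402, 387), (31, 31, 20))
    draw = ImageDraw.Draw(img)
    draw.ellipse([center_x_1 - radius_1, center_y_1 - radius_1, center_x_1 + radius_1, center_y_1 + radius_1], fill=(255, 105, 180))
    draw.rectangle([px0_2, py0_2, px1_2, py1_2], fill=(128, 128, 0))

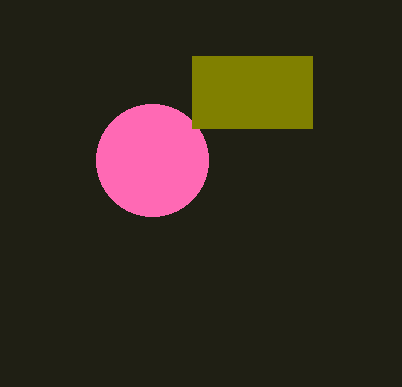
center_x_1 = 152; center_y_1 = 160; radius_1 = 56; px0_2 = 192; py0_2 = 56; px1_2 = 312; py1_2 = 128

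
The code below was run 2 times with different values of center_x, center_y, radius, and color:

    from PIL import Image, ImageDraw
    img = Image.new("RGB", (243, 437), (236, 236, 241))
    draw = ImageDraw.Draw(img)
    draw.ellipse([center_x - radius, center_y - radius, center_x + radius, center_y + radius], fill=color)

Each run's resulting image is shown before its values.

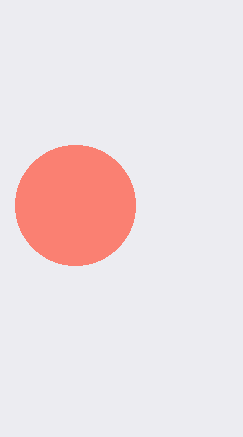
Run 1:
center_x = 75; center_y = 205; radius = 60; color = 'salmon'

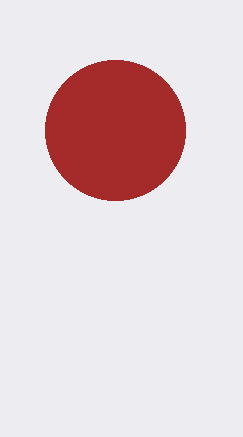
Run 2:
center_x = 115
center_y = 130
radius = 70
color = 'brown'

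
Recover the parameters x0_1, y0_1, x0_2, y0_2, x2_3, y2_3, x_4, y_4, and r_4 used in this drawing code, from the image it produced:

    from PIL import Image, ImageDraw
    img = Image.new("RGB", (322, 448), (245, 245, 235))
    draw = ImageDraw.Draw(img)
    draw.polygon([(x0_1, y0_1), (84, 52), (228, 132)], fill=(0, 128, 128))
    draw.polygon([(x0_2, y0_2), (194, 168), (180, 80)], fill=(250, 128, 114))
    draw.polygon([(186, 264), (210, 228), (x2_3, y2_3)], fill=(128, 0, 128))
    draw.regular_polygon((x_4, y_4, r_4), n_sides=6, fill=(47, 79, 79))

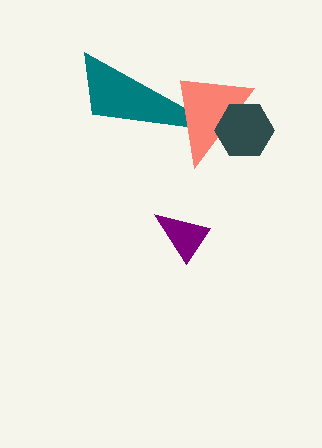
x0_1 = 92, y0_1 = 114, x0_2 = 254, y0_2 = 88, x2_3 = 154, y2_3 = 214, x_4 = 244, y_4 = 130, r_4 = 30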